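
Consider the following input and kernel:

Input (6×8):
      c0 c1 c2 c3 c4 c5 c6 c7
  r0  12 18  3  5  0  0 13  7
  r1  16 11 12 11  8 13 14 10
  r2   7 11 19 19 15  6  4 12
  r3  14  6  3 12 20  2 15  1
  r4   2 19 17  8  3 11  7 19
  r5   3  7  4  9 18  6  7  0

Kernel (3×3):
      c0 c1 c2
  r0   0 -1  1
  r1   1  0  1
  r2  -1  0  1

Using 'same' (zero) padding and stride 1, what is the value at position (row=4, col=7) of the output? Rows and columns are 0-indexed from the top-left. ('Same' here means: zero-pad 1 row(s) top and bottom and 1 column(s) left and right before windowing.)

-1

The receptive field on the zero-padded input at this output position is [15 1 0 / 7 19 0 / 7 0 0]. Elementwise product with the kernel and sum: 1·-1 + 0·1 + 7·1 + 0·1 + 7·-1 + 0·1.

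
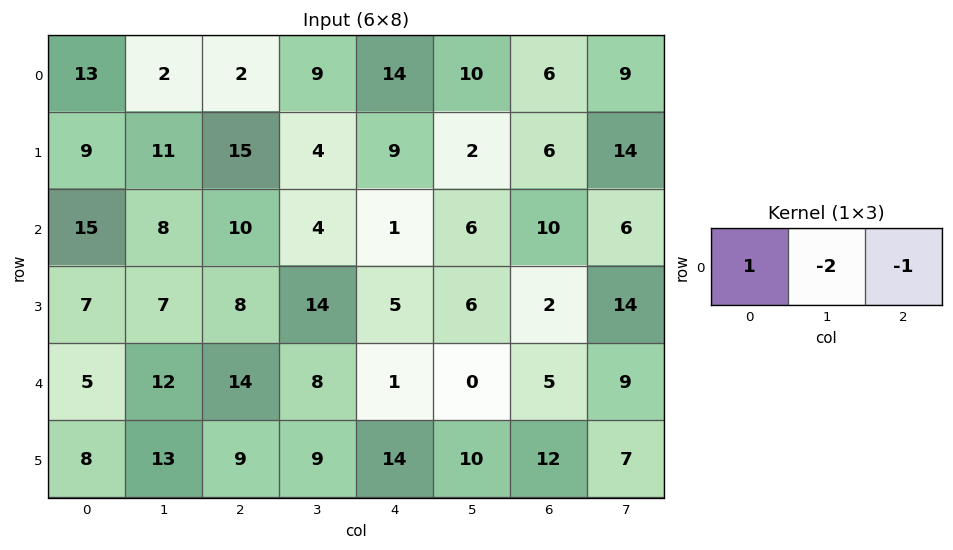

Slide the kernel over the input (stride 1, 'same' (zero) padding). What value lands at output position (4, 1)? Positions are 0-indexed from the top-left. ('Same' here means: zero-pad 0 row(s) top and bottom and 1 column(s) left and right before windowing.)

The receptive field on the zero-padded input at this output position is [5 12 14]. Elementwise product with the kernel and sum: 5·1 + 12·-2 + 14·-1.

-33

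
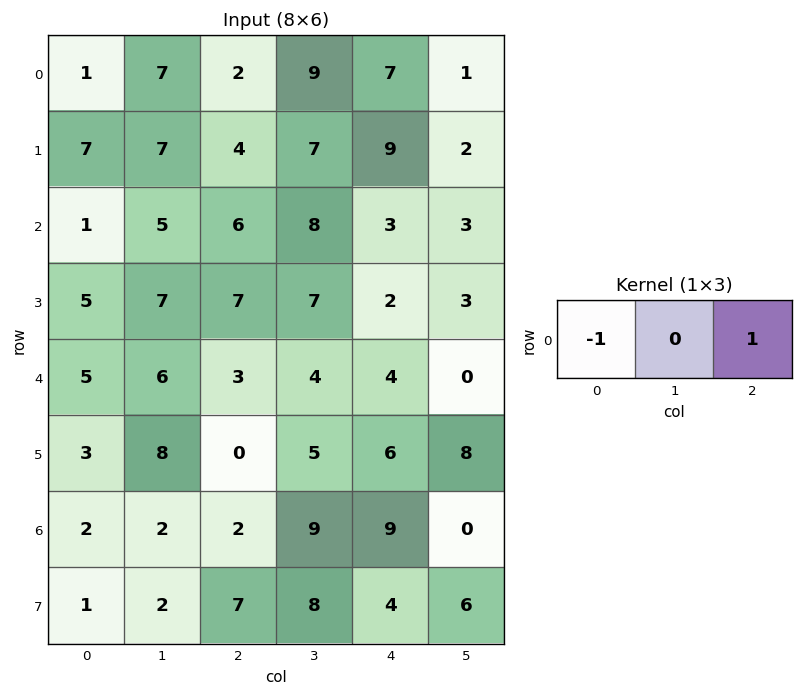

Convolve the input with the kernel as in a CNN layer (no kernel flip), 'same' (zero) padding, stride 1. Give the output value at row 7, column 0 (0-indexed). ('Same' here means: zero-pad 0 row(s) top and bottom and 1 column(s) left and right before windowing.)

The receptive field on the zero-padded input at this output position is [0 1 2]. Elementwise product with the kernel and sum: 0·-1 + 2·1.

2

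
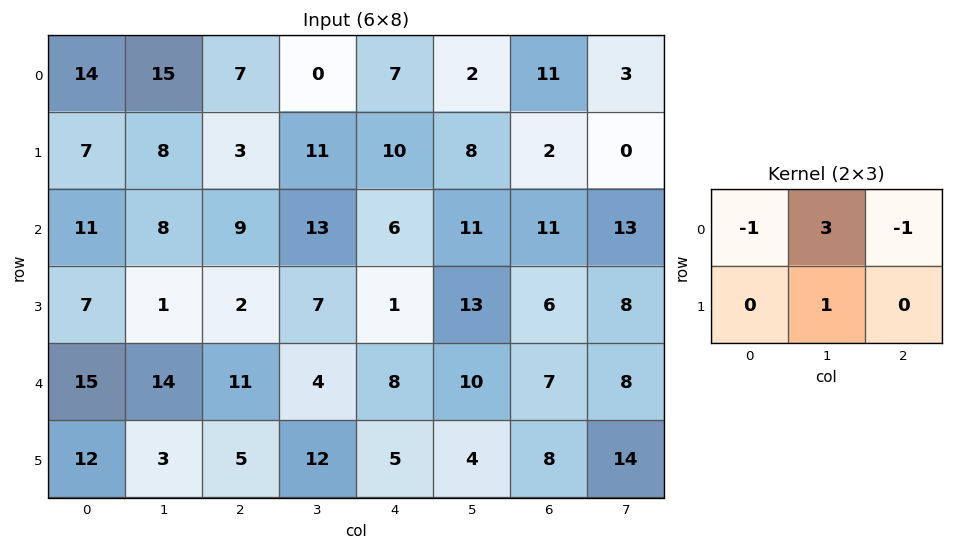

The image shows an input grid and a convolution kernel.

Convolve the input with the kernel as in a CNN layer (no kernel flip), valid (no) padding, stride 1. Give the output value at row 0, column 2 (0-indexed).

-3

The receptive field on the input at this output position is [7 0 7 / 3 11 10]. Elementwise product with the kernel and sum: 7·-1 + 0·3 + 7·-1 + 11·1.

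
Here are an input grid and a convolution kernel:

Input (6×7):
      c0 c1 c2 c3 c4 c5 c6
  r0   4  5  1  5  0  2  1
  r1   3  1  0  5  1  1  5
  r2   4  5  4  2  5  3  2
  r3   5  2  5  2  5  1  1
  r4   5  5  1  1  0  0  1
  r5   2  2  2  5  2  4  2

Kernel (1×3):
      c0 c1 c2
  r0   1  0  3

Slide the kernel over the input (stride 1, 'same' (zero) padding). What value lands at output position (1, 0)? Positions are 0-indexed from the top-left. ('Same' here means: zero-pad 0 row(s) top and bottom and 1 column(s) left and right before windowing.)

3

The receptive field on the zero-padded input at this output position is [0 3 1]. Elementwise product with the kernel and sum: 0·1 + 1·3.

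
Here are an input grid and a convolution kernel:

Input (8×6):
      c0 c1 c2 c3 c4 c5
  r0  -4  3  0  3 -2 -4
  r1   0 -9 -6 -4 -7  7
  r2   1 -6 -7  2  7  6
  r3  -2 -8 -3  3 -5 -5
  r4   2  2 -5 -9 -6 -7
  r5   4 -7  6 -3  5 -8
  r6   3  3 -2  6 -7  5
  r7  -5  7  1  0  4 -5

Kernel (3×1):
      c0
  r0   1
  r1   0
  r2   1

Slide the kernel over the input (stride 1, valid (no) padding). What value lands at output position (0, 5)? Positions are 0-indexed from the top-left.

The receptive field on the input at this output position is [-4 / 7 / 6]. Elementwise product with the kernel and sum: -4·1 + 6·1.

2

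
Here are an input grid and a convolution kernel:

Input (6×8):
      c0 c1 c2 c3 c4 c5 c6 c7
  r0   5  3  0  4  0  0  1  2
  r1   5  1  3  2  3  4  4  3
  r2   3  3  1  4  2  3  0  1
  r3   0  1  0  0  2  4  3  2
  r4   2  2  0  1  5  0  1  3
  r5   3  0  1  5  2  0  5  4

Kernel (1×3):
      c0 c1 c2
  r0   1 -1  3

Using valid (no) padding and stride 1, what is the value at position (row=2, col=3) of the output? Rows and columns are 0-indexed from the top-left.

11

The receptive field on the input at this output position is [4 2 3]. Elementwise product with the kernel and sum: 4·1 + 2·-1 + 3·3.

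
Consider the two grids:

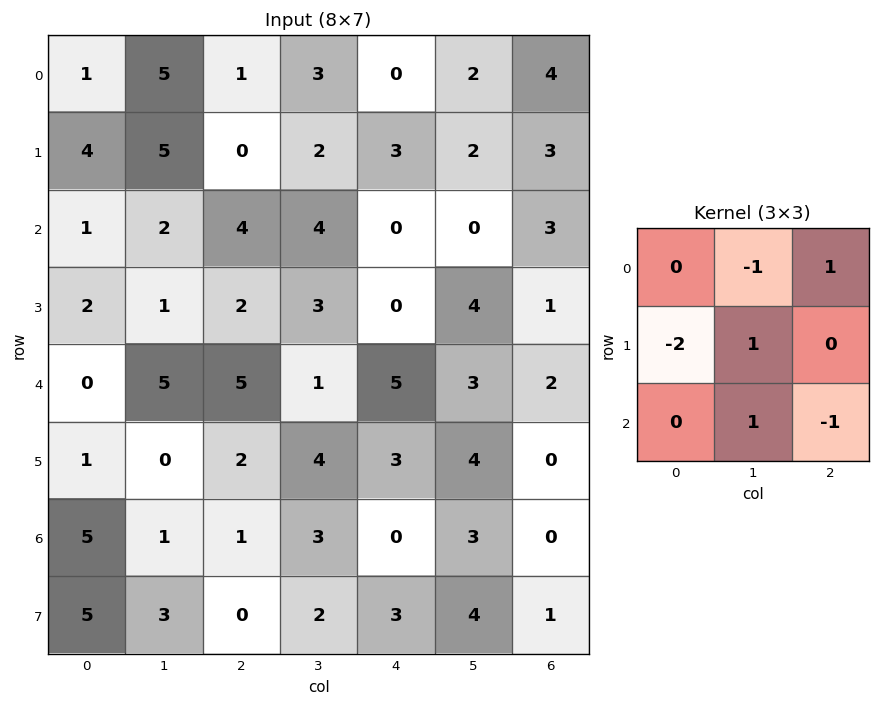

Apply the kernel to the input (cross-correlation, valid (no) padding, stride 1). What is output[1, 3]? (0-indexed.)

-13

The receptive field on the input at this output position is [2 3 2 / 4 0 0 / 3 0 4]. Elementwise product with the kernel and sum: 3·-1 + 2·1 + 4·-2 + 0·1 + 0·1 + 4·-1.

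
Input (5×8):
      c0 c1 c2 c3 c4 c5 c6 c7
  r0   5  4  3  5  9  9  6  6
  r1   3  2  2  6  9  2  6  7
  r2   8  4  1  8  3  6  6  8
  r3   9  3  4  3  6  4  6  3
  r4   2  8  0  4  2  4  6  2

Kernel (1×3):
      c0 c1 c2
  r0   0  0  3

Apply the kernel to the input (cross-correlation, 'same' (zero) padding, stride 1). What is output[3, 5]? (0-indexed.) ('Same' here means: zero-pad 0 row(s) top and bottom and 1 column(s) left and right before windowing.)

18

The receptive field on the zero-padded input at this output position is [6 4 6]. Elementwise product with the kernel and sum: 6·3.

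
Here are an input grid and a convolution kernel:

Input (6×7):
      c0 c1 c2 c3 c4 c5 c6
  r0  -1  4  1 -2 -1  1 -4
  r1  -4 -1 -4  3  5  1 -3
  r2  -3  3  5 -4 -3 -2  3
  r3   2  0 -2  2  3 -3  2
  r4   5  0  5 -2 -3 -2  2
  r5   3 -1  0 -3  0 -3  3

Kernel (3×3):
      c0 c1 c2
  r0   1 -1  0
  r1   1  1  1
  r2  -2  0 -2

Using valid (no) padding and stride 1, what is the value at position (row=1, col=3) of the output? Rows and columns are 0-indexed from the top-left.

-9

The receptive field on the input at this output position is [3 5 1 / -4 -3 -2 / 2 3 -3]. Elementwise product with the kernel and sum: 3·1 + 5·-1 + -4·1 + -3·1 + -2·1 + 2·-2 + -3·-2.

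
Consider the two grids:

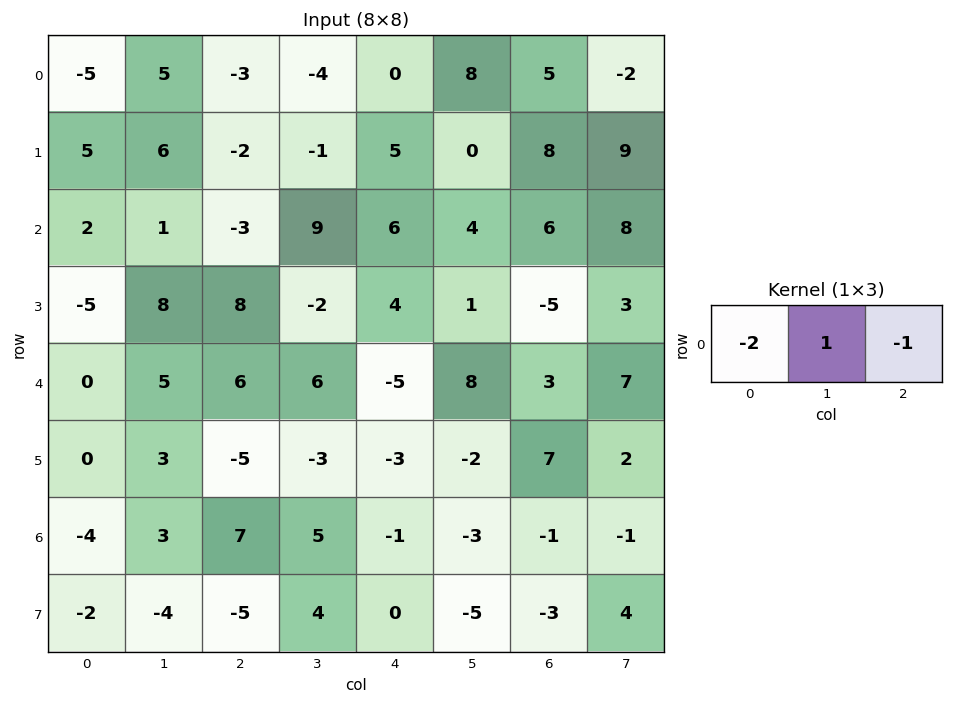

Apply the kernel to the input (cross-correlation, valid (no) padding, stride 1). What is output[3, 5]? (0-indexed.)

The receptive field on the input at this output position is [1 -5 3]. Elementwise product with the kernel and sum: 1·-2 + -5·1 + 3·-1.

-10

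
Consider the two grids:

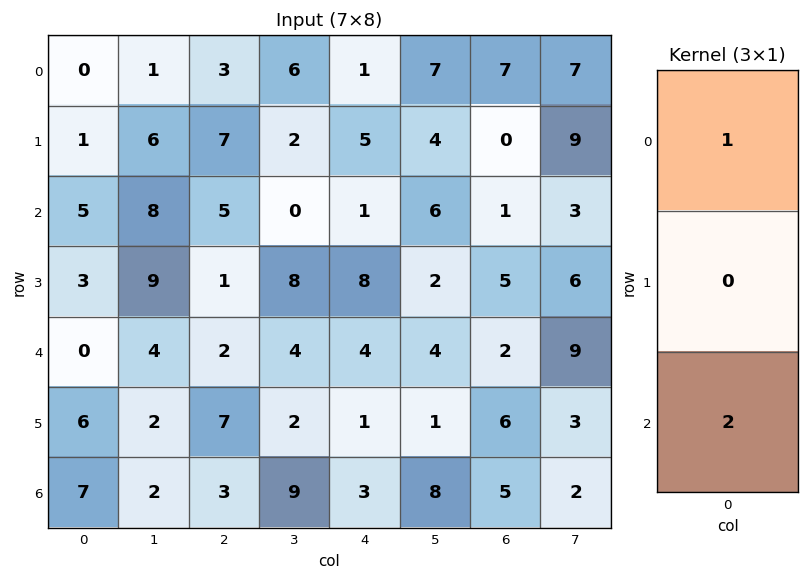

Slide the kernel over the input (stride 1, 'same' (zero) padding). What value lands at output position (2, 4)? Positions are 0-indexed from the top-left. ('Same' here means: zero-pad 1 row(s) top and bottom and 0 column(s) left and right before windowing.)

21

The receptive field on the zero-padded input at this output position is [5 / 1 / 8]. Elementwise product with the kernel and sum: 5·1 + 8·2.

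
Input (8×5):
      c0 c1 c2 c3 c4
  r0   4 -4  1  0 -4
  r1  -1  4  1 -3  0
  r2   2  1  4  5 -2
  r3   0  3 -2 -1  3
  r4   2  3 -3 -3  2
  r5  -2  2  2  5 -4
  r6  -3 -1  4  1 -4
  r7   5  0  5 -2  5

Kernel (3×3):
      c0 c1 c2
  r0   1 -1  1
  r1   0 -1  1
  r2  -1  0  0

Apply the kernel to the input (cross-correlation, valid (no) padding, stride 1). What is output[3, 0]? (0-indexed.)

-9

The receptive field on the input at this output position is [0 3 -2 / 2 3 -3 / -2 2 2]. Elementwise product with the kernel and sum: 0·1 + 3·-1 + -2·1 + 3·-1 + -3·1 + -2·-1.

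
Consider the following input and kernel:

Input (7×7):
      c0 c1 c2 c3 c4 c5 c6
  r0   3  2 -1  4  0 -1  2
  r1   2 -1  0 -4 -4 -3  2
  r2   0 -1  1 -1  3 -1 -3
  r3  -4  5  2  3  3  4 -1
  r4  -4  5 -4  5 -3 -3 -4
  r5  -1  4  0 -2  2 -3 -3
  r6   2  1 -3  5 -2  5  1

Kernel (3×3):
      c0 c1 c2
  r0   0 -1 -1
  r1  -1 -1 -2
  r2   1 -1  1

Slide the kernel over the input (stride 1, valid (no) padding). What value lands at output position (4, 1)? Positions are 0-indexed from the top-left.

The receptive field on the input at this output position is [5 -4 5 / 4 0 -2 / 1 -3 5]. Elementwise product with the kernel and sum: -4·-1 + 5·-1 + 4·-1 + 0·-1 + -2·-2 + 1·1 + -3·-1 + 5·1.

8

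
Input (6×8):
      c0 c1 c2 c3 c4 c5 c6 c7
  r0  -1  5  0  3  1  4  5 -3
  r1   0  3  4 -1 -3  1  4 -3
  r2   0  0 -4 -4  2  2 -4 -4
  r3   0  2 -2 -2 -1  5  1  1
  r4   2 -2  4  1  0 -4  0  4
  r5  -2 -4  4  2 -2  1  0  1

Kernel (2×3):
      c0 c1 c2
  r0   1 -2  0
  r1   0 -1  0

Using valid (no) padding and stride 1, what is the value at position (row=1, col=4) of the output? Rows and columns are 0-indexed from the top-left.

The receptive field on the input at this output position is [-3 1 4 / 2 2 -4]. Elementwise product with the kernel and sum: -3·1 + 1·-2 + 2·-1.

-7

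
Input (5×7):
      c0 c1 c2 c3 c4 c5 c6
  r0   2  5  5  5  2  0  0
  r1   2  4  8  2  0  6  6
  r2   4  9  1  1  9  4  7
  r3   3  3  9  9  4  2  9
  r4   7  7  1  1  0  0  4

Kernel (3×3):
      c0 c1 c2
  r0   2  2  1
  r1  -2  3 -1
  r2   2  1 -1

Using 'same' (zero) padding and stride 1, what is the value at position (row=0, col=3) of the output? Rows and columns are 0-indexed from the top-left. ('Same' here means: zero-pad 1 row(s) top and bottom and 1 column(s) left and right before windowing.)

21

The receptive field on the zero-padded input at this output position is [0 0 0 / 5 5 2 / 8 2 0]. Elementwise product with the kernel and sum: 0·2 + 0·2 + 0·1 + 5·-2 + 5·3 + 2·-1 + 8·2 + 2·1 + 0·-1.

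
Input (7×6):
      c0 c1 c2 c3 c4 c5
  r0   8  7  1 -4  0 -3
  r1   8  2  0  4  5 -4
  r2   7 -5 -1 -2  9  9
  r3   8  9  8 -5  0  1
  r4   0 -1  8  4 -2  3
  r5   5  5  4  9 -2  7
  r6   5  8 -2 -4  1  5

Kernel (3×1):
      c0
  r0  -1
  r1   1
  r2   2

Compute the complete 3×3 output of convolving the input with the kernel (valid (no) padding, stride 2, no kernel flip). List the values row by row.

Output[0,0]: The receptive field on the input at this output position is [8 / 8 / 7]. Elementwise product with the kernel and sum: 8·-1 + 8·1 + 7·2.

14 -3 23
1 25 -13
15 -8 2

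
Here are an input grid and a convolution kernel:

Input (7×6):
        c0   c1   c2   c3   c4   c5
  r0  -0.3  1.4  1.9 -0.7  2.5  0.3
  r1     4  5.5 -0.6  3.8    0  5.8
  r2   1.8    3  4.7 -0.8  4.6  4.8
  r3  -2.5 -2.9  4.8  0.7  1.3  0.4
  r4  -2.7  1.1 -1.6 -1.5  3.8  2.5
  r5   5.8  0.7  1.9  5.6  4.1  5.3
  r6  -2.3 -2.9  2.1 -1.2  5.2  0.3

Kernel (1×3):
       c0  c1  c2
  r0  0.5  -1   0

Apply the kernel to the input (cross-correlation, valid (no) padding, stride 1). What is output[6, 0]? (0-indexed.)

The receptive field on the input at this output position is [-2.3 -2.9 2.1]. Elementwise product with the kernel and sum: -2.3·0.5 + -2.9·-1.

1.75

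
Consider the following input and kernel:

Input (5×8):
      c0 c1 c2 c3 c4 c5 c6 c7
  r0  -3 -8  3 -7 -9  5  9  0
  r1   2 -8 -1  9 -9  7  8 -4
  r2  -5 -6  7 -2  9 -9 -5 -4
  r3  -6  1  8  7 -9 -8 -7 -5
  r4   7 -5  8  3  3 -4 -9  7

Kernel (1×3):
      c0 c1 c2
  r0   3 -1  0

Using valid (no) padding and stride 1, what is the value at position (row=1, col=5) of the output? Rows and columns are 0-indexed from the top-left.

13

The receptive field on the input at this output position is [7 8 -4]. Elementwise product with the kernel and sum: 7·3 + 8·-1.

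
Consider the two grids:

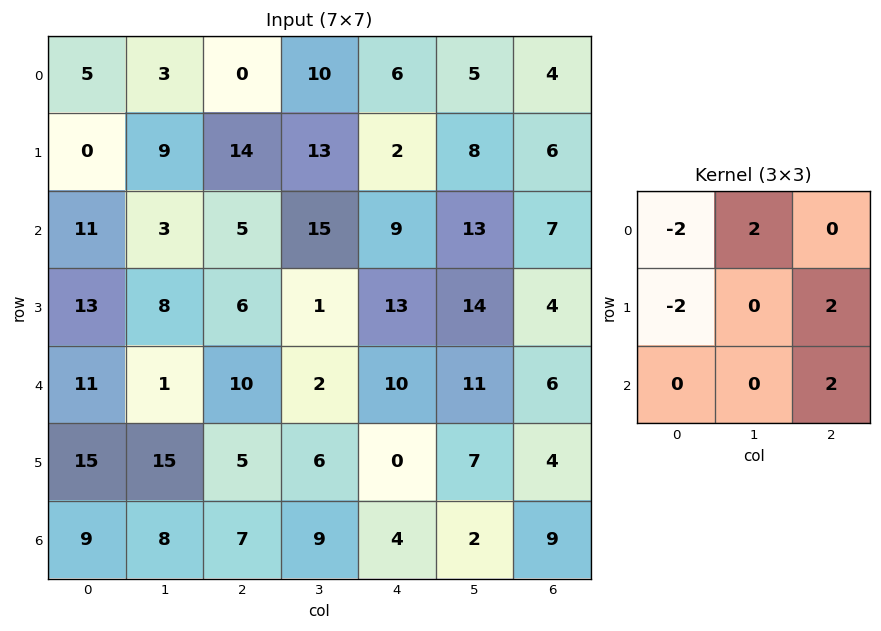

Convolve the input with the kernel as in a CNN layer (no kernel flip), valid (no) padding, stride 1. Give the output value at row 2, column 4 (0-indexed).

The receptive field on the input at this output position is [9 13 7 / 13 14 4 / 10 11 6]. Elementwise product with the kernel and sum: 9·-2 + 13·2 + 13·-2 + 4·2 + 6·2.

2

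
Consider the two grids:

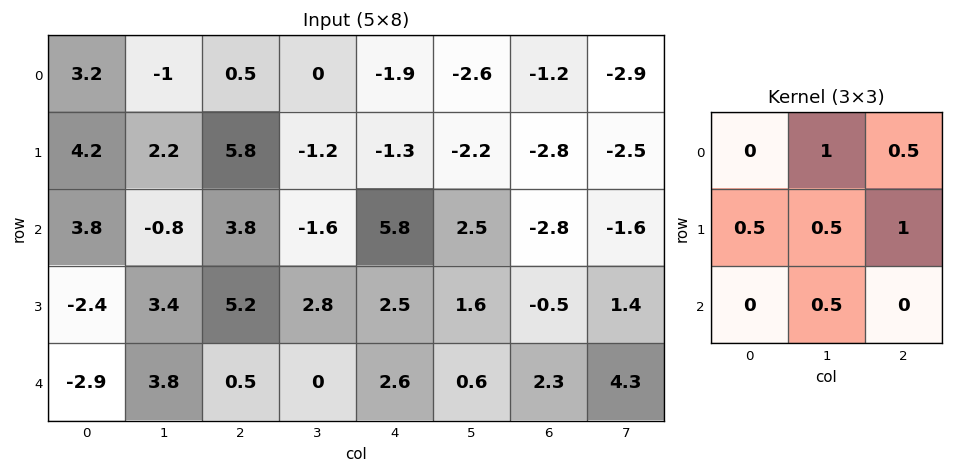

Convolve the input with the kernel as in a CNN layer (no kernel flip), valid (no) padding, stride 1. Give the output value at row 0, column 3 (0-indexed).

The receptive field on the input at this output position is [0 -1.9 -2.6 / -1.2 -1.3 -2.2 / -1.6 5.8 2.5]. Elementwise product with the kernel and sum: -1.9·1 + -2.6·0.5 + -1.2·0.5 + -1.3·0.5 + -2.2·1 + 5.8·0.5.

-3.75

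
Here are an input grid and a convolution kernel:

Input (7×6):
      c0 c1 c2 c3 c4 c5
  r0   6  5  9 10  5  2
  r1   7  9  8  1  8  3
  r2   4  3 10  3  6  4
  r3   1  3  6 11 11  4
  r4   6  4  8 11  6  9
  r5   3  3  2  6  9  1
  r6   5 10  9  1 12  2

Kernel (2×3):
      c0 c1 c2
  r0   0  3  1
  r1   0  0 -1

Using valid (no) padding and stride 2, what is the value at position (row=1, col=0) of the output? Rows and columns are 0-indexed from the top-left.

The receptive field on the input at this output position is [4 3 10 / 1 3 6]. Elementwise product with the kernel and sum: 3·3 + 10·1 + 6·-1.

13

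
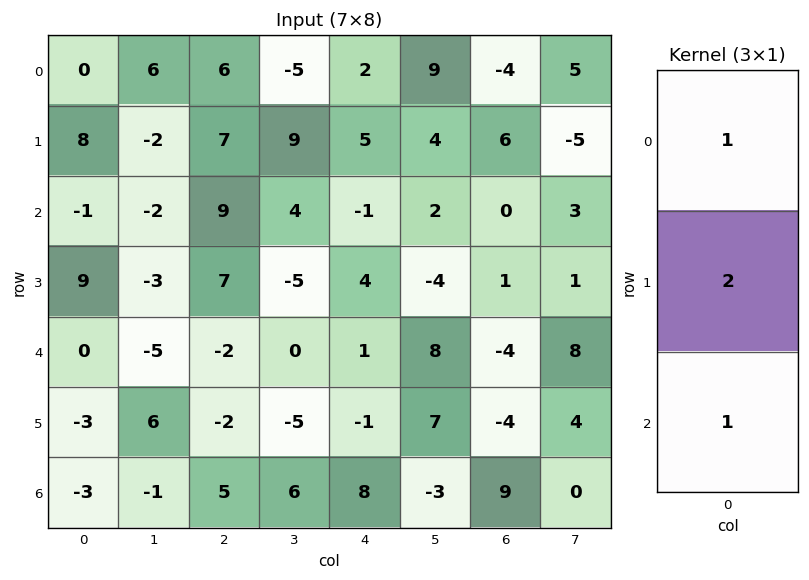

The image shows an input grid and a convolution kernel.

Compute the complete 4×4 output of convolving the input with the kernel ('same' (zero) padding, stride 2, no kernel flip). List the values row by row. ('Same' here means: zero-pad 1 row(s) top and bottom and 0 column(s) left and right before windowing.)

8 19 9 -2
15 32 7 7
6 1 5 -11
-9 8 15 14

Output[0,0]: The receptive field on the zero-padded input at this output position is [0 / 0 / 8]. Elementwise product with the kernel and sum: 0·1 + 0·2 + 8·1.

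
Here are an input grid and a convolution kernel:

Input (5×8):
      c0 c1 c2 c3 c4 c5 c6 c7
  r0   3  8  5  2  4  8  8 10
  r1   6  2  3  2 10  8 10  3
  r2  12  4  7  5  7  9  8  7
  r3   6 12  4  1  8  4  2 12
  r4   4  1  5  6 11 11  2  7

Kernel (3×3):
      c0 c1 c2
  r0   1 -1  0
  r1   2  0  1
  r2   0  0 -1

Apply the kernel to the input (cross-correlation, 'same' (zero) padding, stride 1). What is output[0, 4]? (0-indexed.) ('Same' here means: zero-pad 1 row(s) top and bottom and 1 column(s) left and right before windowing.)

The receptive field on the zero-padded input at this output position is [0 0 0 / 2 4 8 / 2 10 8]. Elementwise product with the kernel and sum: 0·1 + 0·-1 + 2·2 + 8·1 + 8·-1.

4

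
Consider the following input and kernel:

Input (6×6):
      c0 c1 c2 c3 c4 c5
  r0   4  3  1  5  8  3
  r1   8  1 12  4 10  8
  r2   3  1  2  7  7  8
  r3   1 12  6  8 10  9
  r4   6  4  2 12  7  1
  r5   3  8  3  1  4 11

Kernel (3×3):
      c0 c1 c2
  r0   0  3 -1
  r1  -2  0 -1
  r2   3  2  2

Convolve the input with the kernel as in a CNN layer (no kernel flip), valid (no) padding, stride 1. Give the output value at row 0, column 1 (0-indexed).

13

The receptive field on the input at this output position is [3 1 5 / 1 12 4 / 1 2 7]. Elementwise product with the kernel and sum: 1·3 + 5·-1 + 1·-2 + 4·-1 + 1·3 + 2·2 + 7·2.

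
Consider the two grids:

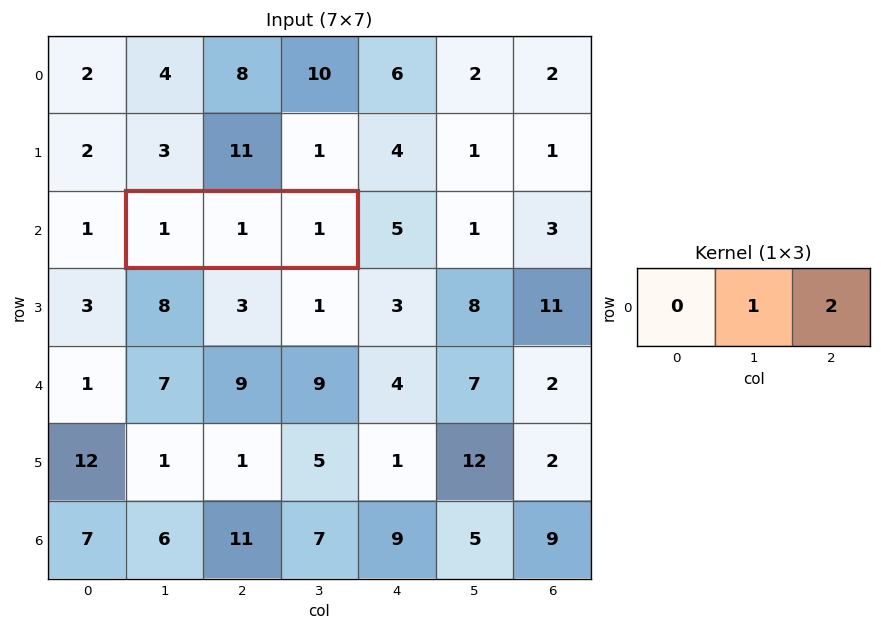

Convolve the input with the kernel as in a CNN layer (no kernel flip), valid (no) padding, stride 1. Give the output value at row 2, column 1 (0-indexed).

The receptive field on the input at this output position is [1 1 1]. Elementwise product with the kernel and sum: 1·1 + 1·2.

3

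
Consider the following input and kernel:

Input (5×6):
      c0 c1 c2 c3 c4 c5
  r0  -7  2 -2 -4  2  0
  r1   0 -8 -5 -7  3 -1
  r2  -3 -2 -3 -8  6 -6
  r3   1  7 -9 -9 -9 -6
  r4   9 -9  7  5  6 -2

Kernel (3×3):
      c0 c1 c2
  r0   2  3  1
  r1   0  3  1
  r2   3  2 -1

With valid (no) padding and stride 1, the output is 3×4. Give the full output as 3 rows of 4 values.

Output[0,0]: The receptive field on the input at this output position is [-7 2 -2 / 0 -8 -5 / -3 -2 -3]. Elementwise product with the kernel and sum: -7·2 + 2·3 + -2·1 + -8·3 + -5·1 + -3·3 + -2·2 + -3·-1.
Output[0,1]: The receptive field on the input at this output position is [2 -2 -4 / -8 -5 -7 / -2 -3 -8]. Elementwise product with the kernel and sum: 2·2 + -2·3 + -4·1 + -5·3 + -7·1 + -2·3 + -3·2 + -8·-1.

-49 -32 -63 0
-12 -43 -82 -33
-1 -75 -35 -8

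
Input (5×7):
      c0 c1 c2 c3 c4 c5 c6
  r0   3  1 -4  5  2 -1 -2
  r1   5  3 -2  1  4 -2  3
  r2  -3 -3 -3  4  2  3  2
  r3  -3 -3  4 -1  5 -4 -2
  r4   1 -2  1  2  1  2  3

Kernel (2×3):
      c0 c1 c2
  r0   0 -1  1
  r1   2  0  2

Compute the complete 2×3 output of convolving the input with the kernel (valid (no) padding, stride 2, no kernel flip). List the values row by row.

Output[0,0]: The receptive field on the input at this output position is [3 1 -4 / 5 3 -2]. Elementwise product with the kernel and sum: 1·-1 + -4·1 + 5·2 + -2·2.
Output[0,1]: The receptive field on the input at this output position is [-4 5 2 / -2 1 4]. Elementwise product with the kernel and sum: 5·-1 + 2·1 + -2·2 + 4·2.

1 1 13
2 16 5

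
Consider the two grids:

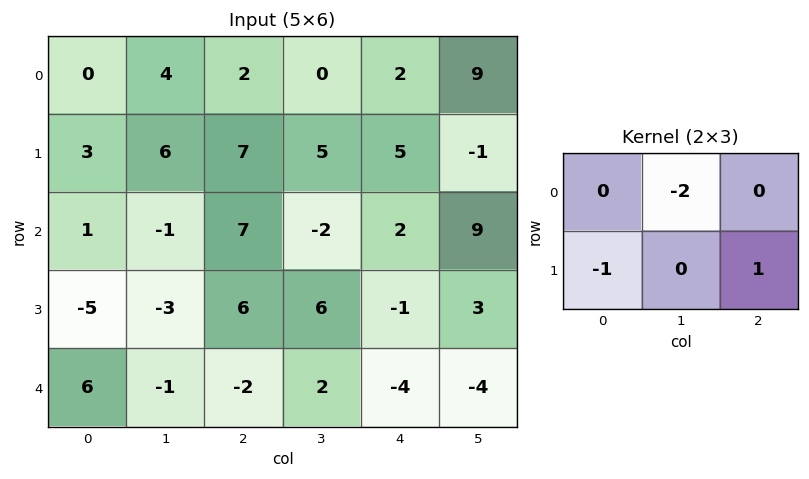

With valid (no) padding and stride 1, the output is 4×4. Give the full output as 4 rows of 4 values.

-4 -5 -2 -10
-6 -15 -15 1
13 -5 -3 -7
-2 -9 -14 -4

Output[0,0]: The receptive field on the input at this output position is [0 4 2 / 3 6 7]. Elementwise product with the kernel and sum: 4·-2 + 3·-1 + 7·1.
Output[0,1]: The receptive field on the input at this output position is [4 2 0 / 6 7 5]. Elementwise product with the kernel and sum: 2·-2 + 6·-1 + 5·1.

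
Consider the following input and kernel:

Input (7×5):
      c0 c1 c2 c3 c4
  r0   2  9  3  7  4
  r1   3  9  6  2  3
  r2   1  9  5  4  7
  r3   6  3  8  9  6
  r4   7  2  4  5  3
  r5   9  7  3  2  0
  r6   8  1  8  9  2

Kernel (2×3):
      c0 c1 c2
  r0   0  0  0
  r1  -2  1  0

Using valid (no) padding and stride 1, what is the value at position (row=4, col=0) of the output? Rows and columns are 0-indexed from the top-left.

-11

The receptive field on the input at this output position is [7 2 4 / 9 7 3]. Elementwise product with the kernel and sum: 9·-2 + 7·1.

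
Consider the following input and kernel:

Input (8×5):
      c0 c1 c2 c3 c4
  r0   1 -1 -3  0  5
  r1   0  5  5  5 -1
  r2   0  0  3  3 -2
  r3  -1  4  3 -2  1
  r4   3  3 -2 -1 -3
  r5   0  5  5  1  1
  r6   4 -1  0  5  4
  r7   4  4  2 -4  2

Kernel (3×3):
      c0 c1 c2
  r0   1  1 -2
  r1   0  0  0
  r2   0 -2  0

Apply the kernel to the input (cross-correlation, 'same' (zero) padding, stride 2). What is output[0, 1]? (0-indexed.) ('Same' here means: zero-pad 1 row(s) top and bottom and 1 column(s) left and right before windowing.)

The receptive field on the zero-padded input at this output position is [0 0 0 / -1 -3 0 / 5 5 5]. Elementwise product with the kernel and sum: 0·1 + 0·1 + 0·-2 + 5·-2.

-10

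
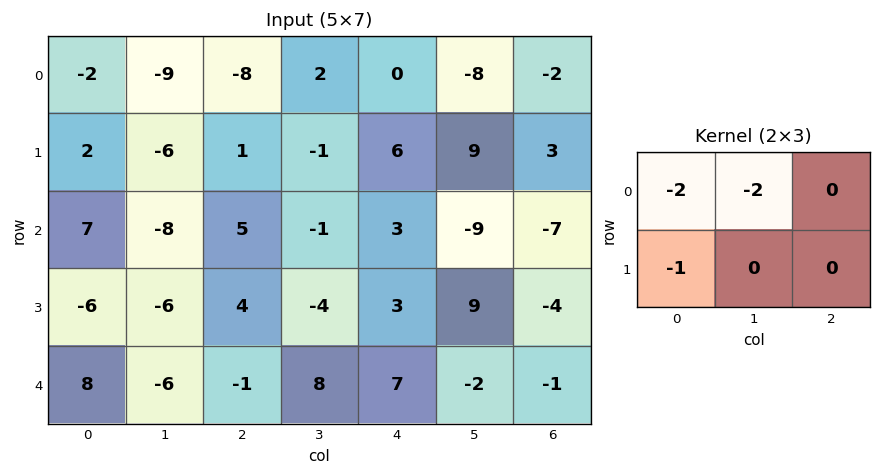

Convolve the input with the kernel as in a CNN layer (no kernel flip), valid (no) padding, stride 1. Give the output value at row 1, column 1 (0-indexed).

18

The receptive field on the input at this output position is [-6 1 -1 / -8 5 -1]. Elementwise product with the kernel and sum: -6·-2 + 1·-2 + -8·-1.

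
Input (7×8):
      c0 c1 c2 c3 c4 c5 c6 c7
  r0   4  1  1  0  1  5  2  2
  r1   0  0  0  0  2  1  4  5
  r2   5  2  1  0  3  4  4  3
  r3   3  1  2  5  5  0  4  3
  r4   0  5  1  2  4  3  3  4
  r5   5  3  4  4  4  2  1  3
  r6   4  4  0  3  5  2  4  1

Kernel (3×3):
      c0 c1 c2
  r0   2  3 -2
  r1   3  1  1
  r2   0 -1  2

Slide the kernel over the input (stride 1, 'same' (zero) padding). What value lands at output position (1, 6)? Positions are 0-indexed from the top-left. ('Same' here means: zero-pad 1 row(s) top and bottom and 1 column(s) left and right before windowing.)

The receptive field on the zero-padded input at this output position is [5 2 2 / 1 4 5 / 4 4 3]. Elementwise product with the kernel and sum: 5·2 + 2·3 + 2·-2 + 1·3 + 4·1 + 5·1 + 4·-1 + 3·2.

26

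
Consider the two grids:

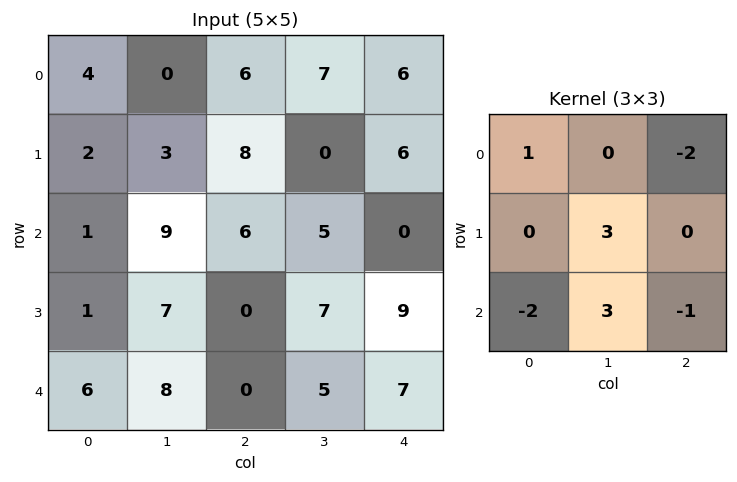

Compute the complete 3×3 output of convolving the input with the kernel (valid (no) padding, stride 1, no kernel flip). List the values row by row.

Output[0,0]: The receptive field on the input at this output position is [4 0 6 / 2 3 8 / 1 9 6]. Elementwise product with the kernel and sum: 4·1 + 6·-2 + 3·3 + 1·-2 + 9·3 + 6·-1.
Output[0,1]: The receptive field on the input at this output position is [0 6 7 / 3 8 0 / 9 6 5]. Elementwise product with the kernel and sum: 0·1 + 7·-2 + 8·3 + 9·-2 + 6·3 + 5·-1.

20 5 -3
32 0 23
22 -22 35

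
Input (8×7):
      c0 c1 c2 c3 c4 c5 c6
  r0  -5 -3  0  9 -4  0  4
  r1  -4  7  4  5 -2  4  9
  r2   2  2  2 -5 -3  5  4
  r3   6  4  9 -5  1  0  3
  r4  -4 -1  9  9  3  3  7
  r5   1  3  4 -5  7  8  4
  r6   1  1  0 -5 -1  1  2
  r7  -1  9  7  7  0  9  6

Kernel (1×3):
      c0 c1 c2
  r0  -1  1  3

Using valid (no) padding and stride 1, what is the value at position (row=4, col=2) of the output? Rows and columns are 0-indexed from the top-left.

9

The receptive field on the input at this output position is [9 9 3]. Elementwise product with the kernel and sum: 9·-1 + 9·1 + 3·3.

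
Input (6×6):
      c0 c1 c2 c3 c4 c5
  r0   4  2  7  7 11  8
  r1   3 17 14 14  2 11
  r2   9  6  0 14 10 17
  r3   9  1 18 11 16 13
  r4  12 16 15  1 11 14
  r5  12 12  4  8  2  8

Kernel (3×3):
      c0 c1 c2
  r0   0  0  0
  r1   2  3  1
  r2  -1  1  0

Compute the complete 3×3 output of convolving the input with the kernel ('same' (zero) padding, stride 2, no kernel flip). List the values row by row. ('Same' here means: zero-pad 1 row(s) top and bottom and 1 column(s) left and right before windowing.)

Output[0,0]: The receptive field on the zero-padded input at this output position is [0 0 0 / 0 4 2 / 0 3 17]. Elementwise product with the kernel and sum: 0·2 + 4·3 + 2·1 + 0·-1 + 3·1.
Output[0,1]: The receptive field on the zero-padded input at this output position is [0 0 0 / 2 7 7 / 17 14 14]. Elementwise product with the kernel and sum: 2·2 + 7·3 + 7·1 + 17·-1 + 14·1.

17 29 43
42 43 80
64 70 43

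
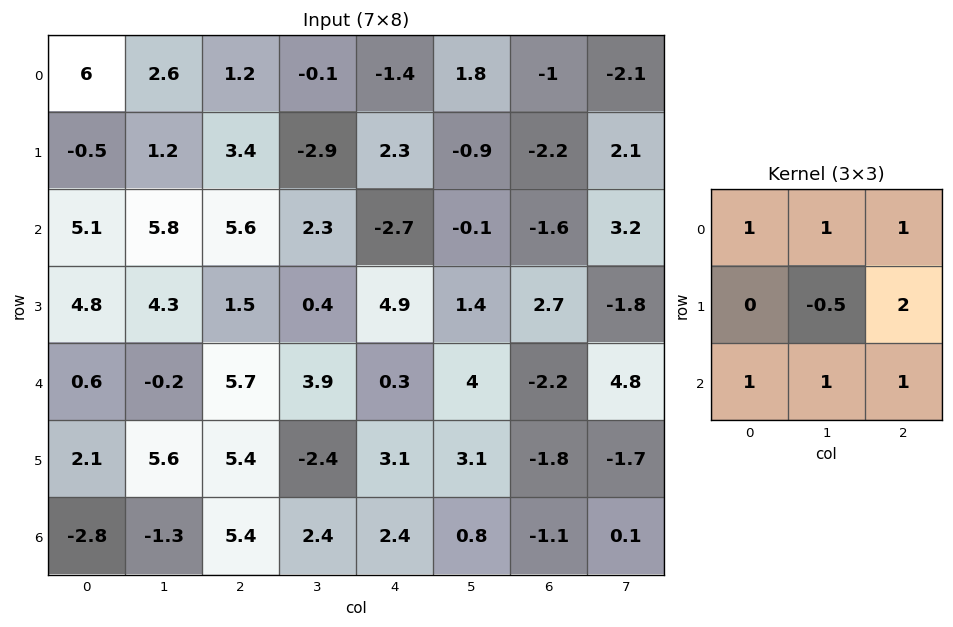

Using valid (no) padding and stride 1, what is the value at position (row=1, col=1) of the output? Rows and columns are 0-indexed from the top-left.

The receptive field on the input at this output position is [1.2 3.4 -2.9 / 5.8 5.6 2.3 / 4.3 1.5 0.4]. Elementwise product with the kernel and sum: 1.2·1 + 3.4·1 + -2.9·1 + 5.6·-0.5 + 2.3·2 + 4.3·1 + 1.5·1 + 0.4·1.

9.7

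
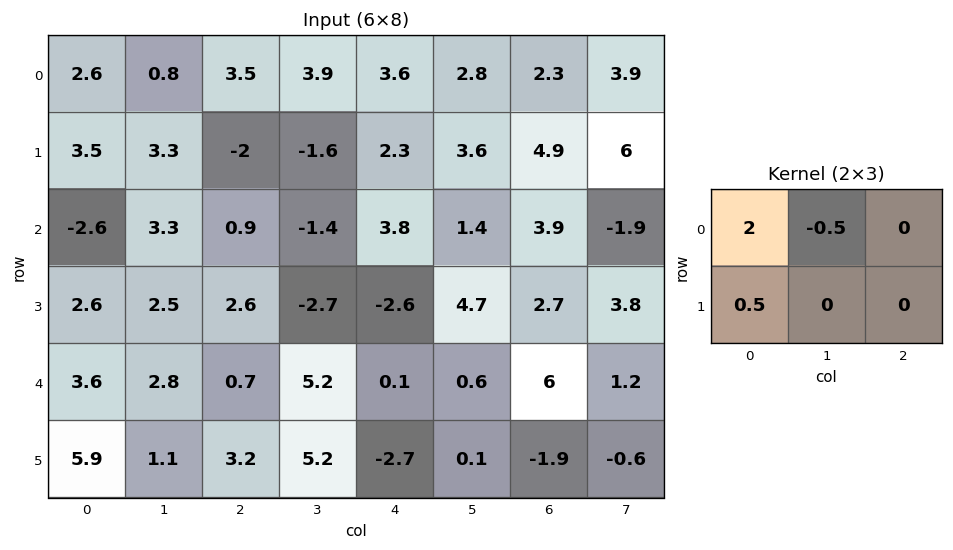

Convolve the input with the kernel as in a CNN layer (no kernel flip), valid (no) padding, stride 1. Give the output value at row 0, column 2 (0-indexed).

4.05

The receptive field on the input at this output position is [3.5 3.9 3.6 / -2 -1.6 2.3]. Elementwise product with the kernel and sum: 3.5·2 + 3.9·-0.5 + -2·0.5.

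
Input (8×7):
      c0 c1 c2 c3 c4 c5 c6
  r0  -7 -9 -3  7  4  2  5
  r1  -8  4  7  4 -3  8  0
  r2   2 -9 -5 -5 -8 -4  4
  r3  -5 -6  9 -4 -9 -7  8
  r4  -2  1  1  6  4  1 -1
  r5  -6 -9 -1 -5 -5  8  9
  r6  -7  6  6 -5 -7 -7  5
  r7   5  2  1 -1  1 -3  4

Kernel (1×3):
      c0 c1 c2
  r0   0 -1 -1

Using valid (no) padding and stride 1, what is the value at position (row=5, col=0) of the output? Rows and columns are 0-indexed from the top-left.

The receptive field on the input at this output position is [-6 -9 -1]. Elementwise product with the kernel and sum: -9·-1 + -1·-1.

10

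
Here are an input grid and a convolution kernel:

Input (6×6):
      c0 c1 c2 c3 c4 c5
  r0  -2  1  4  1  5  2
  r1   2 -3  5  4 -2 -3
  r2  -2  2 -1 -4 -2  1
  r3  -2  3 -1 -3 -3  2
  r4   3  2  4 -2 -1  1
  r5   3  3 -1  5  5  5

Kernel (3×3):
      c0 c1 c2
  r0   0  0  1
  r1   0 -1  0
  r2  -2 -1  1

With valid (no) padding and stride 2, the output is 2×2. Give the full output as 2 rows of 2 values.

8 5
-8 -6

Output[0,0]: The receptive field on the input at this output position is [-2 1 4 / 2 -3 5 / -2 2 -1]. Elementwise product with the kernel and sum: 4·1 + -3·-1 + -2·-2 + 2·-1 + -1·1.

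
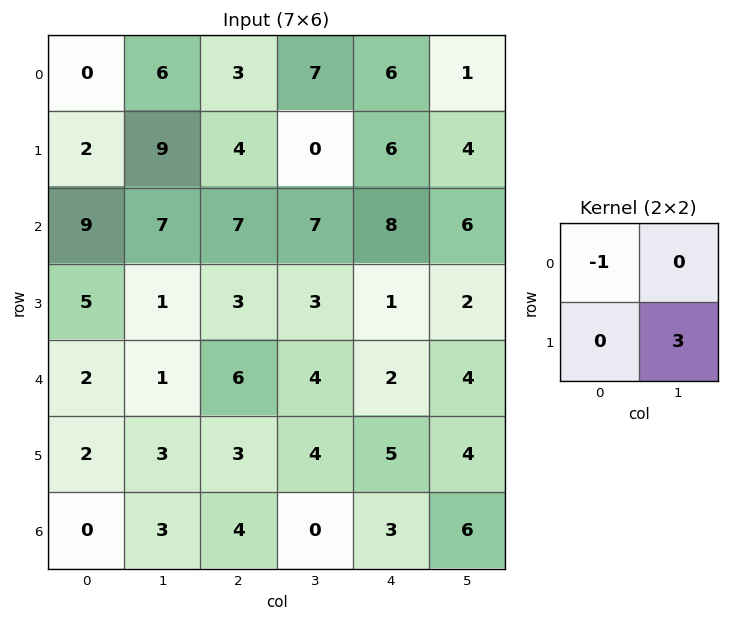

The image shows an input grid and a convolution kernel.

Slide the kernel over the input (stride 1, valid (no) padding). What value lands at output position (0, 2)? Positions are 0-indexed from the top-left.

The receptive field on the input at this output position is [3 7 / 4 0]. Elementwise product with the kernel and sum: 3·-1 + 0·3.

-3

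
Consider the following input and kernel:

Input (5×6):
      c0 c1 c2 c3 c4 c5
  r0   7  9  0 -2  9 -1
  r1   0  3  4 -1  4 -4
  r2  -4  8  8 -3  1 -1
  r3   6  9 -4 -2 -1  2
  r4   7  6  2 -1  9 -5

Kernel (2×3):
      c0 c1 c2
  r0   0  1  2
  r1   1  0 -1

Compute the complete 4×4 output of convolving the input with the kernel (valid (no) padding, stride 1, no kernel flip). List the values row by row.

Output[0,0]: The receptive field on the input at this output position is [7 9 0 / 0 3 4]. Elementwise product with the kernel and sum: 9·1 + 0·2 + 0·1 + 4·-1.

5 0 16 10
-1 13 14 -6
34 13 -4 -5
6 -1 -11 7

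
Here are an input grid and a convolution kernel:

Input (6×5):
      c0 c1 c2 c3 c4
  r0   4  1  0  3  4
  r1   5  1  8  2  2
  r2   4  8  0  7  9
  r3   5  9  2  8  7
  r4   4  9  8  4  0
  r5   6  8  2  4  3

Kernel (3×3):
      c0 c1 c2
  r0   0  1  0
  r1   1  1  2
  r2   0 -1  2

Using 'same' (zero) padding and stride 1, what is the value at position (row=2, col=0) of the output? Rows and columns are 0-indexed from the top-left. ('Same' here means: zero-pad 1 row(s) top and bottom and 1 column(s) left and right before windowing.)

38

The receptive field on the zero-padded input at this output position is [0 5 1 / 0 4 8 / 0 5 9]. Elementwise product with the kernel and sum: 5·1 + 0·1 + 4·1 + 8·2 + 5·-1 + 9·2.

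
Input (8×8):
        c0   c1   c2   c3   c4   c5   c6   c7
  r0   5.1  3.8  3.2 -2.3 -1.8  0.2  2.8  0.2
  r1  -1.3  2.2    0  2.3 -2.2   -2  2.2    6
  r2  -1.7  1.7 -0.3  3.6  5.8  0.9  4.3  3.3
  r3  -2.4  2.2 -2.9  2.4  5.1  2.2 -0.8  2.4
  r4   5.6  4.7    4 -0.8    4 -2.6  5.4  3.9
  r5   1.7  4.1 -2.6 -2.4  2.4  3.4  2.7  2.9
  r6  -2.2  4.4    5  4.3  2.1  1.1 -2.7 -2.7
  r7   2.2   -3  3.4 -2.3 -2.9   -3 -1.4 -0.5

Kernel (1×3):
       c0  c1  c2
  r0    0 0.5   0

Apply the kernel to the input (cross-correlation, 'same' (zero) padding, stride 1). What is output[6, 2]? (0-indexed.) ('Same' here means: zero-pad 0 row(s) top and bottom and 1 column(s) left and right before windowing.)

2.5

The receptive field on the zero-padded input at this output position is [4.4 5 4.3]. Elementwise product with the kernel and sum: 5·0.5.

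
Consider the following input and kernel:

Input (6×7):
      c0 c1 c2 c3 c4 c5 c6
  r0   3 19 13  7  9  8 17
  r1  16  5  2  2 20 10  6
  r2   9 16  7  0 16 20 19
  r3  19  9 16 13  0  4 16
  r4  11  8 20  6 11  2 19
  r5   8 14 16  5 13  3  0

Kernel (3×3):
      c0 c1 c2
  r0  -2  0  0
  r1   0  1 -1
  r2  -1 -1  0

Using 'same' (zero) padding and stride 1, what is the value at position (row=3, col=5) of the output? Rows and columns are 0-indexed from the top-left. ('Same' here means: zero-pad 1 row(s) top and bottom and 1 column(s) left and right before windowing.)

-57

The receptive field on the zero-padded input at this output position is [16 20 19 / 0 4 16 / 11 2 19]. Elementwise product with the kernel and sum: 16·-2 + 4·1 + 16·-1 + 11·-1 + 2·-1.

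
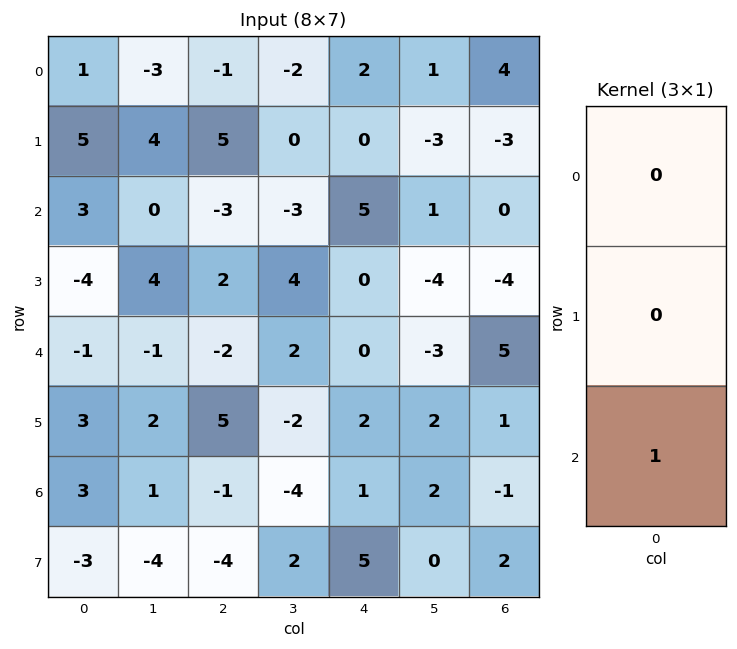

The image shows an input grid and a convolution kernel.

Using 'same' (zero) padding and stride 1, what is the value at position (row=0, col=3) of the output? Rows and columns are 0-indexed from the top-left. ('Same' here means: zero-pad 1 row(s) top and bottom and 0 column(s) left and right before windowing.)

0

The receptive field on the zero-padded input at this output position is [0 / -2 / 0]. Elementwise product with the kernel and sum: 0·1.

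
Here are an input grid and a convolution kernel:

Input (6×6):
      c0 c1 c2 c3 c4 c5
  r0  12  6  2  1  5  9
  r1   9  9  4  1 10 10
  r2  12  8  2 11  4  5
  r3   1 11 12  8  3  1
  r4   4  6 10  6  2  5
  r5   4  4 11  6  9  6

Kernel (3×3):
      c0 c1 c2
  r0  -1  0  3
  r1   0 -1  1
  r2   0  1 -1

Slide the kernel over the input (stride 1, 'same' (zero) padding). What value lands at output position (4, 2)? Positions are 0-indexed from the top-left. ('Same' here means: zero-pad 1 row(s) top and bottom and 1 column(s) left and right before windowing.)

The receptive field on the zero-padded input at this output position is [11 12 8 / 6 10 6 / 4 11 6]. Elementwise product with the kernel and sum: 11·-1 + 8·3 + 10·-1 + 6·1 + 11·1 + 6·-1.

14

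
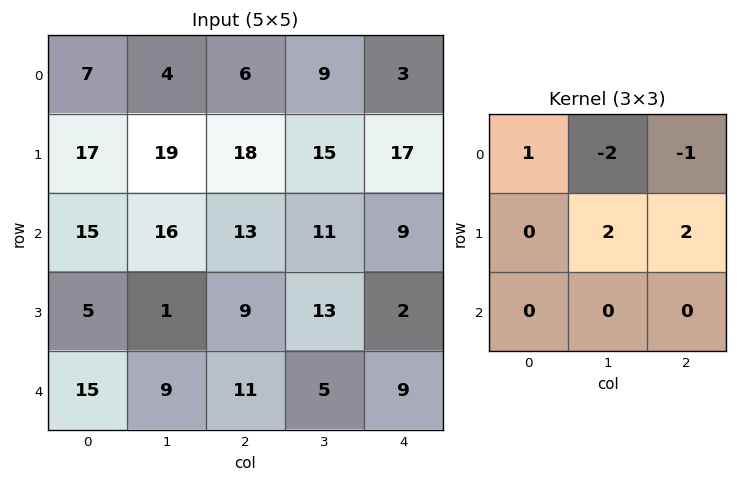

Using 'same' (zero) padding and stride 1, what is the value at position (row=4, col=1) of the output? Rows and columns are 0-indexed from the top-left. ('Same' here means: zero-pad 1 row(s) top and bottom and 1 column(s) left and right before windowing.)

34

The receptive field on the zero-padded input at this output position is [5 1 9 / 15 9 11 / 0 0 0]. Elementwise product with the kernel and sum: 5·1 + 1·-2 + 9·-1 + 9·2 + 11·2.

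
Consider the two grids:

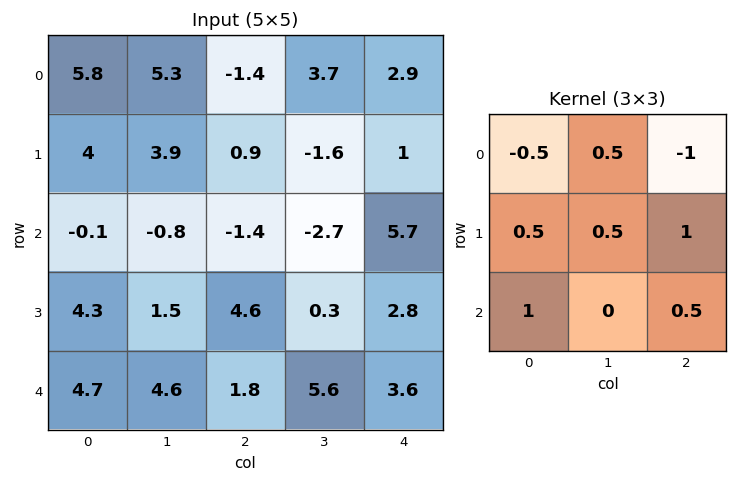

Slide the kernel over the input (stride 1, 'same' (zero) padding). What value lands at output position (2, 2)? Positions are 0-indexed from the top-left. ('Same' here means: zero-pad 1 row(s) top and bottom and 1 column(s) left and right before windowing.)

-2.05

The receptive field on the zero-padded input at this output position is [3.9 0.9 -1.6 / -0.8 -1.4 -2.7 / 1.5 4.6 0.3]. Elementwise product with the kernel and sum: 3.9·-0.5 + 0.9·0.5 + -1.6·-1 + -0.8·0.5 + -1.4·0.5 + -2.7·1 + 1.5·1 + 0.3·0.5.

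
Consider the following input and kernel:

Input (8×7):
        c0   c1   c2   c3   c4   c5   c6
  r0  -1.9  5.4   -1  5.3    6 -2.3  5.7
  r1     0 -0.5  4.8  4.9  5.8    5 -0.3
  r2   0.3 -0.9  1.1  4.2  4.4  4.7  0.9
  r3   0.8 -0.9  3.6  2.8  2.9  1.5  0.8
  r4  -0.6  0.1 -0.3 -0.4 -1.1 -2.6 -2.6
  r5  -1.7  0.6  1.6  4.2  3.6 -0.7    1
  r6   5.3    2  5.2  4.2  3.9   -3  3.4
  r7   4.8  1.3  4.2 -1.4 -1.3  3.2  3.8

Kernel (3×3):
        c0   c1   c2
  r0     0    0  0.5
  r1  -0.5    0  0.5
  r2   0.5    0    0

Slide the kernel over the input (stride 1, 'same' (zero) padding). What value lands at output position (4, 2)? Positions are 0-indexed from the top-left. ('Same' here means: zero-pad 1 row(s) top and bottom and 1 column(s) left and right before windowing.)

The receptive field on the zero-padded input at this output position is [-0.9 3.6 2.8 / 0.1 -0.3 -0.4 / 0.6 1.6 4.2]. Elementwise product with the kernel and sum: 2.8·0.5 + 0.1·-0.5 + -0.4·0.5 + 0.6·0.5.

1.45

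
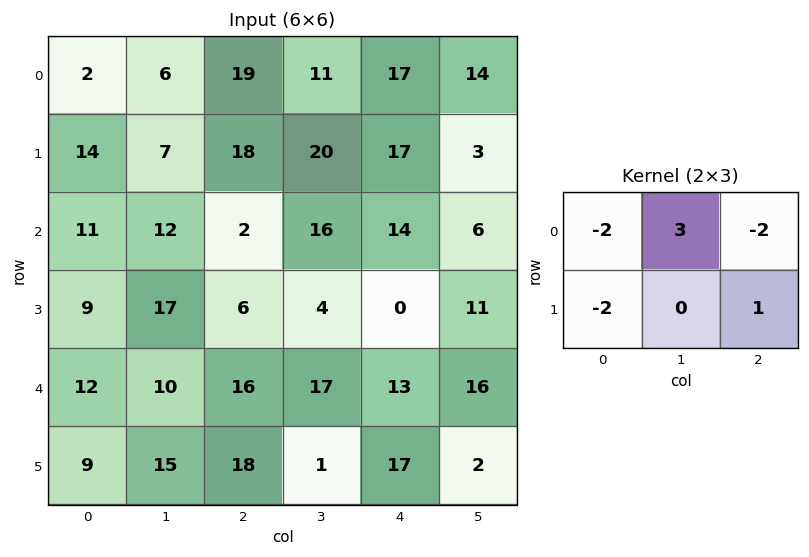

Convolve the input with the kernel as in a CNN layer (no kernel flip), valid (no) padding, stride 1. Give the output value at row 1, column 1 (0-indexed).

-8

The receptive field on the input at this output position is [7 18 20 / 12 2 16]. Elementwise product with the kernel and sum: 7·-2 + 18·3 + 20·-2 + 12·-2 + 16·1.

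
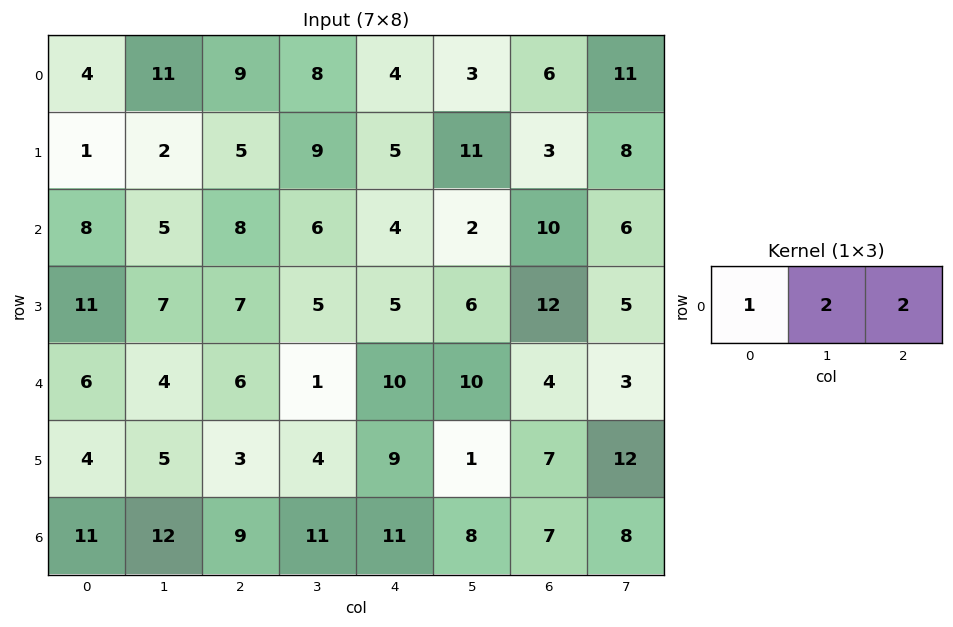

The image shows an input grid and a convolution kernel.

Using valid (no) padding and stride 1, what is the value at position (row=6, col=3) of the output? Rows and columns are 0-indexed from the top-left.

The receptive field on the input at this output position is [11 11 8]. Elementwise product with the kernel and sum: 11·1 + 11·2 + 8·2.

49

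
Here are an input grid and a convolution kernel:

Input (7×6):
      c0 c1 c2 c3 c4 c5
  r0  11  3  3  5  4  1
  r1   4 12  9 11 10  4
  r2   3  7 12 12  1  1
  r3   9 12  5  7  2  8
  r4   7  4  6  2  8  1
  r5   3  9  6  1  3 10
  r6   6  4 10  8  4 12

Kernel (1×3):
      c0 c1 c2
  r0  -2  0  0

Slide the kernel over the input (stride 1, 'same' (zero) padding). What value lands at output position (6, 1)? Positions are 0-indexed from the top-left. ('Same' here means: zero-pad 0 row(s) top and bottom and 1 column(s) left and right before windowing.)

The receptive field on the zero-padded input at this output position is [6 4 10]. Elementwise product with the kernel and sum: 6·-2.

-12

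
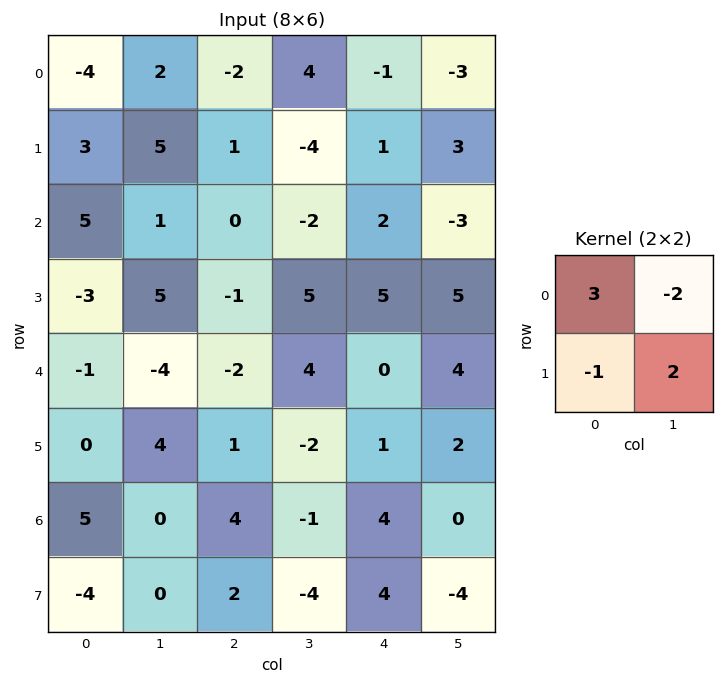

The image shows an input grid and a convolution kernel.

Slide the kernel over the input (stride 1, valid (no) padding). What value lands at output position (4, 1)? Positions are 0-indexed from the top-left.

-10

The receptive field on the input at this output position is [-4 -2 / 4 1]. Elementwise product with the kernel and sum: -4·3 + -2·-2 + 4·-1 + 1·2.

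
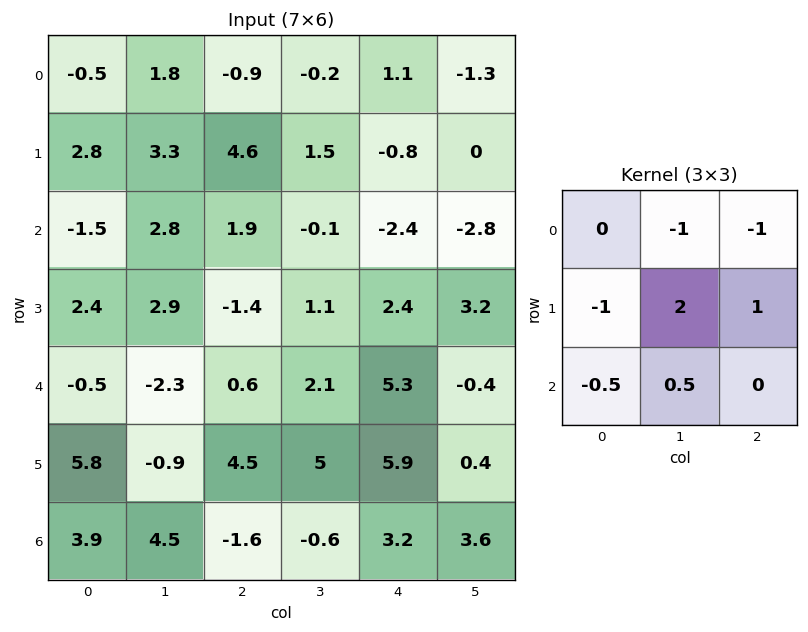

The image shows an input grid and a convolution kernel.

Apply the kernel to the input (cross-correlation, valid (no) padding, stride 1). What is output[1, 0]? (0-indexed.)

The receptive field on the input at this output position is [2.8 3.3 4.6 / -1.5 2.8 1.9 / 2.4 2.9 -1.4]. Elementwise product with the kernel and sum: 3.3·-1 + 4.6·-1 + -1.5·-1 + 2.8·2 + 1.9·1 + 2.4·-0.5 + 2.9·0.5.

1.35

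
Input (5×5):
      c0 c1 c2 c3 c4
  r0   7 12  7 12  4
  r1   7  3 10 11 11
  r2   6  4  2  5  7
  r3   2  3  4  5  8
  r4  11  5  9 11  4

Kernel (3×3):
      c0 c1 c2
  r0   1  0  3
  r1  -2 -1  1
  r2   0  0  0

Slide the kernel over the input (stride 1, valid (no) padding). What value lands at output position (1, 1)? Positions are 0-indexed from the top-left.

31

The receptive field on the input at this output position is [3 10 11 / 4 2 5 / 3 4 5]. Elementwise product with the kernel and sum: 3·1 + 11·3 + 4·-2 + 2·-1 + 5·1.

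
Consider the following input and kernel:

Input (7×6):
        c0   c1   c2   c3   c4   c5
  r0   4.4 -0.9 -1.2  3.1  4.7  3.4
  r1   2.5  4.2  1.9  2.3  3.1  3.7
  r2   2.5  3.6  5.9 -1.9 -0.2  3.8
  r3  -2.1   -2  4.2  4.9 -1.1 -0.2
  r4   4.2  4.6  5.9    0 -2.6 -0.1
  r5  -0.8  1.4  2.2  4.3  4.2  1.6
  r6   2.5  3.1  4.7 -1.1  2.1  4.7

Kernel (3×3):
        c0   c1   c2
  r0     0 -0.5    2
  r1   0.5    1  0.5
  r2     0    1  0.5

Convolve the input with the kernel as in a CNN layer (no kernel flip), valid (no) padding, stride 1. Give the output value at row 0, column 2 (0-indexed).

10.65

The receptive field on the input at this output position is [-1.2 3.1 4.7 / 1.9 2.3 3.1 / 5.9 -1.9 -0.2]. Elementwise product with the kernel and sum: 3.1·-0.5 + 4.7·2 + 1.9·0.5 + 2.3·1 + 3.1·0.5 + -1.9·1 + -0.2·0.5.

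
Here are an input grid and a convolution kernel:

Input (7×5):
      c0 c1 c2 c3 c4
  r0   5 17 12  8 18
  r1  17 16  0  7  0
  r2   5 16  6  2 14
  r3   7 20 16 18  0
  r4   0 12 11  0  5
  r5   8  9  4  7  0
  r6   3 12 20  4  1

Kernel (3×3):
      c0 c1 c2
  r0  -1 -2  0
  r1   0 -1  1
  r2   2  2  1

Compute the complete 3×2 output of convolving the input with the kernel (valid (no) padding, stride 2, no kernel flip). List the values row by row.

-7 -5
-6 -1
21 31

Output[0,0]: The receptive field on the input at this output position is [5 17 12 / 17 16 0 / 5 16 6]. Elementwise product with the kernel and sum: 5·-1 + 17·-2 + 16·-1 + 0·1 + 5·2 + 16·2 + 6·1.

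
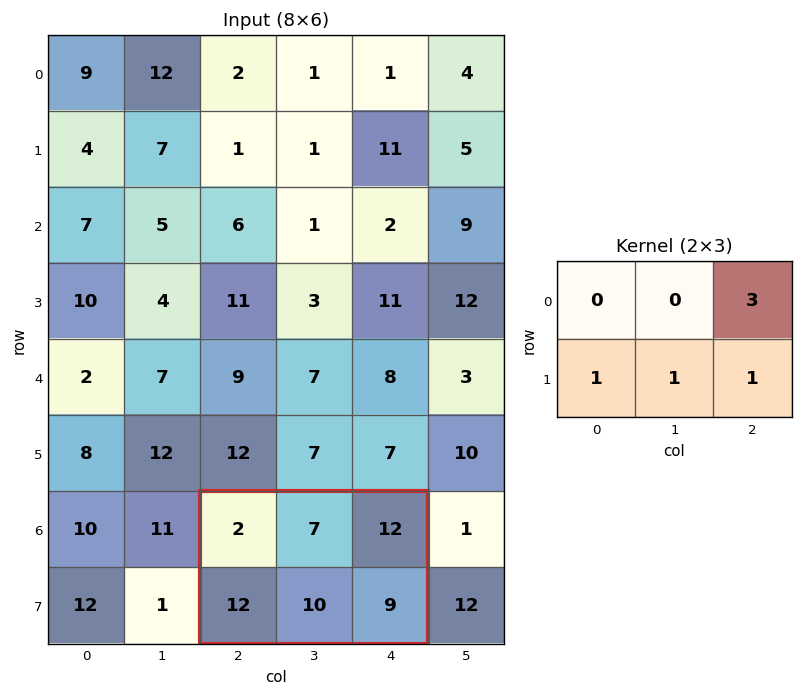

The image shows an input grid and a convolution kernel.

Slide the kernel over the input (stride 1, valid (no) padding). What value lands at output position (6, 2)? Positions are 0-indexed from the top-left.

67

The receptive field on the input at this output position is [2 7 12 / 12 10 9]. Elementwise product with the kernel and sum: 12·3 + 12·1 + 10·1 + 9·1.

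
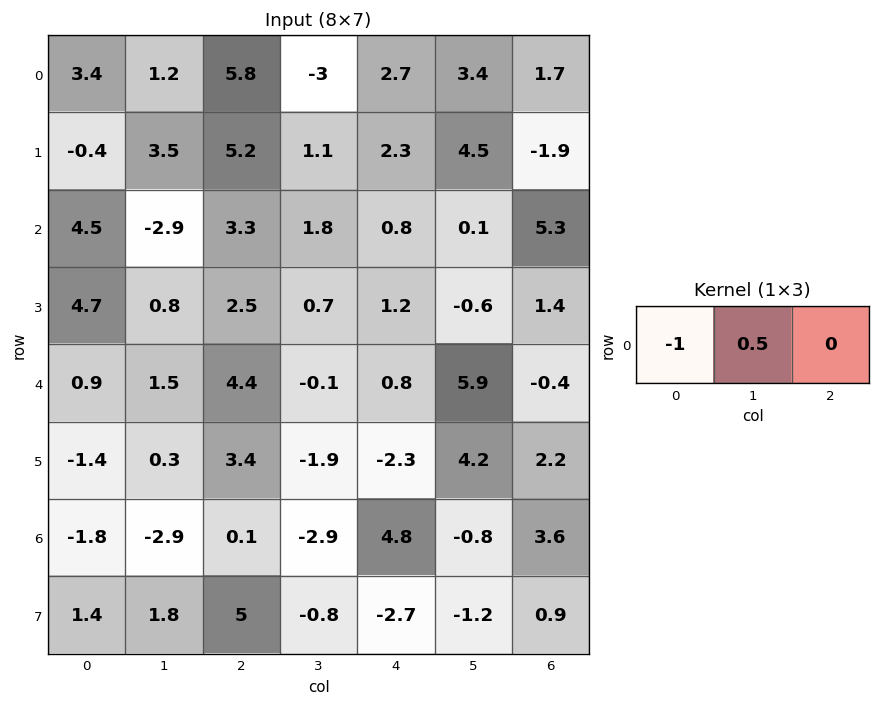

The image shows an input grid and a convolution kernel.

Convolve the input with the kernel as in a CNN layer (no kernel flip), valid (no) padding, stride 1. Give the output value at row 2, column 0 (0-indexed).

-5.95

The receptive field on the input at this output position is [4.5 -2.9 3.3]. Elementwise product with the kernel and sum: 4.5·-1 + -2.9·0.5.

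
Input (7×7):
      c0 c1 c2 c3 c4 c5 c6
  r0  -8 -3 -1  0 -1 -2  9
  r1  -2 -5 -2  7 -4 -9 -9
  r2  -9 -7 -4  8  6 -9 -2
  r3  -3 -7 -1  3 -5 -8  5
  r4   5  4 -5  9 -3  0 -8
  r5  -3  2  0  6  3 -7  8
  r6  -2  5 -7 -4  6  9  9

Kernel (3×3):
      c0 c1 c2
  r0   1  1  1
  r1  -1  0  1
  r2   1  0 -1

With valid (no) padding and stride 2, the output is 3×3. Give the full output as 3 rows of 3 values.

-17 -14 9
-8 4 10
12 -9 -9

Output[0,0]: The receptive field on the input at this output position is [-8 -3 -1 / -2 -5 -2 / -9 -7 -4]. Elementwise product with the kernel and sum: -8·1 + -3·1 + -1·1 + -2·-1 + -2·1 + -9·1 + -4·-1.
Output[0,1]: The receptive field on the input at this output position is [-1 0 -1 / -2 7 -4 / -4 8 6]. Elementwise product with the kernel and sum: -1·1 + 0·1 + -1·1 + -2·-1 + -4·1 + -4·1 + 6·-1.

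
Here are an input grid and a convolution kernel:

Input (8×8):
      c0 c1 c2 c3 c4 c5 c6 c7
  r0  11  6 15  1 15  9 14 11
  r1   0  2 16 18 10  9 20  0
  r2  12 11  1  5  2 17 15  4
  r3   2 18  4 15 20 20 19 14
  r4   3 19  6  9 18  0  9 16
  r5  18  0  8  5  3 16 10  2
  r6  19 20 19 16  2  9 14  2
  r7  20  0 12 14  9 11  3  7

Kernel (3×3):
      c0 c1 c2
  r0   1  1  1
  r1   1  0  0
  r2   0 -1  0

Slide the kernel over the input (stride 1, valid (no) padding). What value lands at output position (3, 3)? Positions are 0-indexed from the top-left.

61

The receptive field on the input at this output position is [15 20 20 / 9 18 0 / 5 3 16]. Elementwise product with the kernel and sum: 15·1 + 20·1 + 20·1 + 9·1 + 3·-1.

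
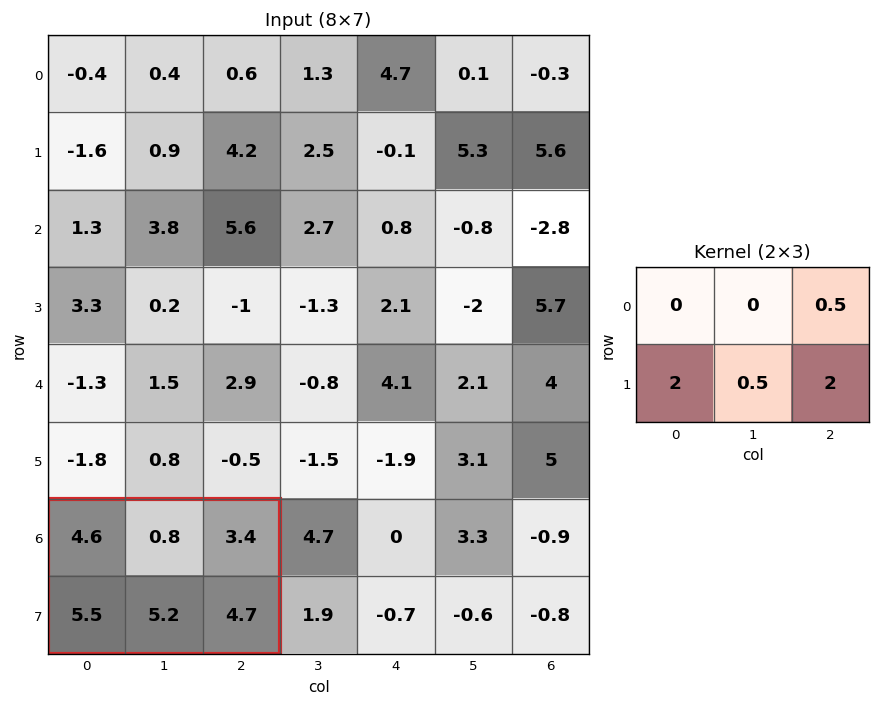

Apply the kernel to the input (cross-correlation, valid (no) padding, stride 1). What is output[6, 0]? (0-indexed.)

The receptive field on the input at this output position is [4.6 0.8 3.4 / 5.5 5.2 4.7]. Elementwise product with the kernel and sum: 3.4·0.5 + 5.5·2 + 5.2·0.5 + 4.7·2.

24.7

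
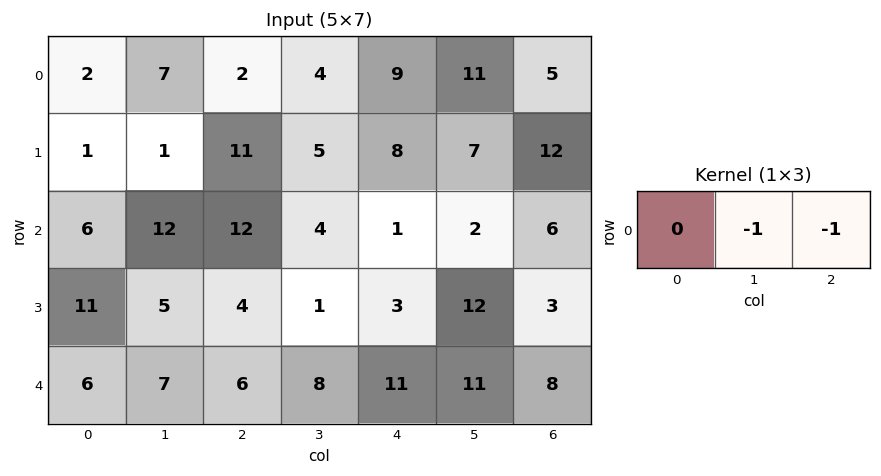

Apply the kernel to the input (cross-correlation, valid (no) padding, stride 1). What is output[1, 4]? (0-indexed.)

-19

The receptive field on the input at this output position is [8 7 12]. Elementwise product with the kernel and sum: 7·-1 + 12·-1.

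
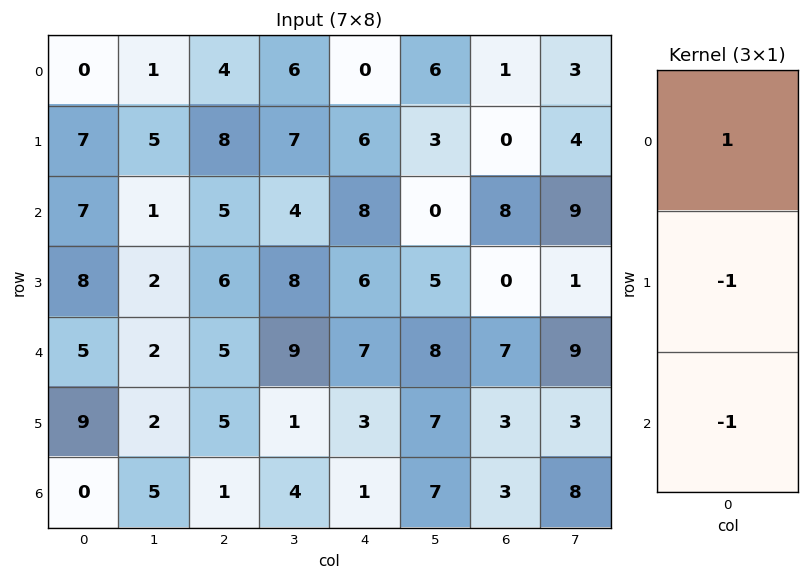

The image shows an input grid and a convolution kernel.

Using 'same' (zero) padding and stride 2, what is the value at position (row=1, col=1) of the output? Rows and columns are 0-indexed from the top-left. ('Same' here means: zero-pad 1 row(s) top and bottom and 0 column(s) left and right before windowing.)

The receptive field on the zero-padded input at this output position is [8 / 5 / 6]. Elementwise product with the kernel and sum: 8·1 + 5·-1 + 6·-1.

-3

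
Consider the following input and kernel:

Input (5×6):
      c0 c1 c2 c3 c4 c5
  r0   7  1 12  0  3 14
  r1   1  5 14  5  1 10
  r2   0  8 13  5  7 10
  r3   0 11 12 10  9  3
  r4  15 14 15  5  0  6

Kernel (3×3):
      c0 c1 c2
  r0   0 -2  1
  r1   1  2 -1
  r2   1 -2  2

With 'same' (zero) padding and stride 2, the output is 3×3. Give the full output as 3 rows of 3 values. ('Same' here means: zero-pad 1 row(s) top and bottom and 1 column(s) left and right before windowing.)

21 12 15
17 13 15
27 25 -16

Output[0,0]: The receptive field on the zero-padded input at this output position is [0 0 0 / 0 7 1 / 0 1 5]. Elementwise product with the kernel and sum: 0·-2 + 0·1 + 0·1 + 7·2 + 1·-1 + 0·1 + 1·-2 + 5·2.
Output[0,1]: The receptive field on the zero-padded input at this output position is [0 0 0 / 1 12 0 / 5 14 5]. Elementwise product with the kernel and sum: 0·-2 + 0·1 + 1·1 + 12·2 + 0·-1 + 5·1 + 14·-2 + 5·2.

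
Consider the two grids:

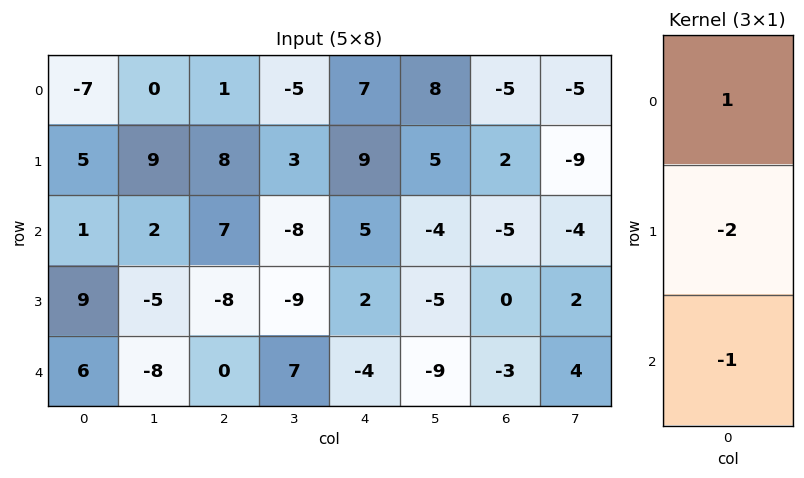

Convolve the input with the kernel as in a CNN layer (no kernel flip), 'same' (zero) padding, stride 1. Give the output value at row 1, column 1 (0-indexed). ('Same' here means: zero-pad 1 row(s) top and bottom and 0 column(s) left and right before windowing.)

-20

The receptive field on the zero-padded input at this output position is [0 / 9 / 2]. Elementwise product with the kernel and sum: 0·1 + 9·-2 + 2·-1.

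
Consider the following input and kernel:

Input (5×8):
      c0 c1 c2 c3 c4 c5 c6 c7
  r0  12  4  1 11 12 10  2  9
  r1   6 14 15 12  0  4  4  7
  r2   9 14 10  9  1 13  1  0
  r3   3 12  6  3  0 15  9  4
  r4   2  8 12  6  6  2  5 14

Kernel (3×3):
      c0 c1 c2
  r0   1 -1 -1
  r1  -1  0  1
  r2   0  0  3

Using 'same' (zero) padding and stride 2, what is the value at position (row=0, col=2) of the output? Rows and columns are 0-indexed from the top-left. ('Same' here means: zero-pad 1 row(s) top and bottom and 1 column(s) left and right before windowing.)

11

The receptive field on the zero-padded input at this output position is [0 0 0 / 11 12 10 / 12 0 4]. Elementwise product with the kernel and sum: 0·1 + 0·-1 + 0·-1 + 11·-1 + 10·1 + 4·3.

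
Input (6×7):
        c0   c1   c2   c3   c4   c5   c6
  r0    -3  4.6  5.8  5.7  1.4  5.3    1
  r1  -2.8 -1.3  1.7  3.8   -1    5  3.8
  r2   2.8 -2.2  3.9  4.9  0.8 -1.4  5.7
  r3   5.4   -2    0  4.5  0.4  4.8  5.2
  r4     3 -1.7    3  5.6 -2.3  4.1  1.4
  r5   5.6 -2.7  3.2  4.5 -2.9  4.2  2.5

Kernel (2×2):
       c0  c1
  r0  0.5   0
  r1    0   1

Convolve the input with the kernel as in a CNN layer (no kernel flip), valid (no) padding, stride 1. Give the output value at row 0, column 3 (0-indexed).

The receptive field on the input at this output position is [5.7 1.4 / 3.8 -1]. Elementwise product with the kernel and sum: 5.7·0.5 + -1·1.

1.85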